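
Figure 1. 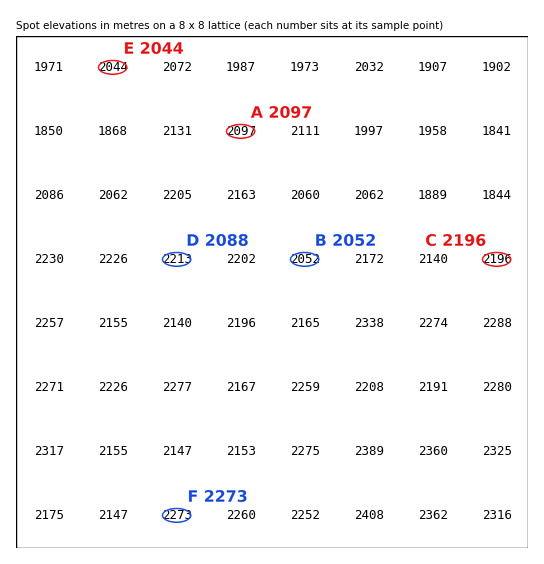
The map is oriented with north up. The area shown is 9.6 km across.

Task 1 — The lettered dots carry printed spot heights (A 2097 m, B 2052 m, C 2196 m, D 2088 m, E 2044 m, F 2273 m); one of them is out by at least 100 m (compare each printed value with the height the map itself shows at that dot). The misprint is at D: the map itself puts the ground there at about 2213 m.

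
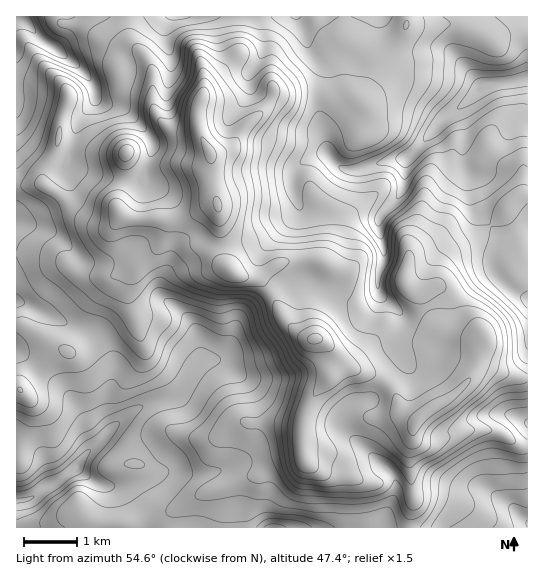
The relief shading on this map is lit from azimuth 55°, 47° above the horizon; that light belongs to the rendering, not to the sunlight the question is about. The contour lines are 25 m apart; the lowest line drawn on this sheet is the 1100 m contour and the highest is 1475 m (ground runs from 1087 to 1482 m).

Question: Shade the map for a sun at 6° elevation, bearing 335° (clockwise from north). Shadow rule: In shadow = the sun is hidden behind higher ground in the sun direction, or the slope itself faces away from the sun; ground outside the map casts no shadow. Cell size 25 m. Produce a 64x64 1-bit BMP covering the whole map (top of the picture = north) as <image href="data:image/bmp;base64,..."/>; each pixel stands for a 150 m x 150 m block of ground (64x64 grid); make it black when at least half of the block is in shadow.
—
<image width="64" height="64" href="data:image/bmp;base64,Qk0+AgAAAAAAAD4AAAAoAAAAQAAAAEAAAAABAAEAAAAAAAACAAATCwAAEwsAAAIAAAAAAAAA////AAAAAAAAAAAH//8//wAAAAP//3//AAAAAH//P//wAAAAP/8f//gAAAA//h///AAAAB/CP///AAAAHAA//3+AAAAAAH//D4AAAAACf/8HwAAAAAB//wPgAAAAAD/8EfAAAAAAP/gweAAAAAA//3A8AAADgB//8B4AAAfAD//AD4AAA+AD/wAH4AAD+AH/AAPwAAH4AP8AAfAAAPAAPAAA8AAAAAAQAAD4AAAAAAwAAHg8DgAADgAAPP4OAAAOAAA9/gAAAAQAAD/+AAAAAAAAB/4AAAAAAAAH/gAAAAAAAB/+AAAAAAAA//4AAAAAAAH//gAIAAAAAf/8ABgAAAAA4AAAGAAAAABgAAAcAAAAACAAAAgAAAAAAAAAAAAAAA4AAAAAAAAAD4AwAAAAAAAHgHgAAAAAAAAAPAAMAAAAAAAcAAwAAAAAAAwABgAAAAAAAAADAAAAAAAAAAAAAAABAABgAAAAAAcADOA9gAAABwAf8H/AAAADAB/4f8AAAAAAB/gf4AAAAAAH+AfwAAAAAAf4APgAAAAAA/gAfAABAAAB+AA+AAGAAID4AD8AAQAAAHAAP4AAAAAAAAAfgAAAAAAAAAH/AAAAAAAAAH8AAAAIAAAAfwAAAAgAAAA/AAAAAAAAAAAEAAAAAAAAAAwAAAAAAAAAAAAAAAAAAAAAAAAAAAAAAA=="/>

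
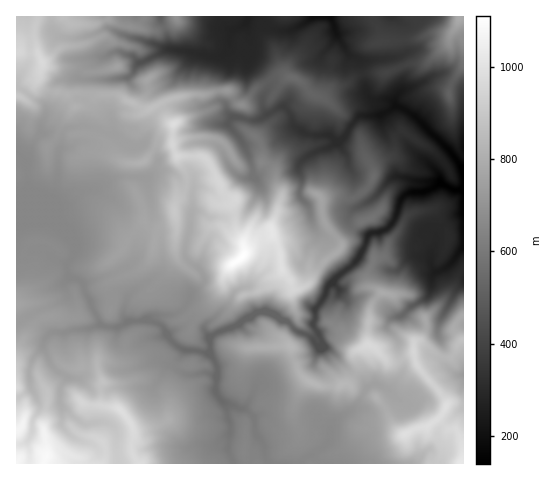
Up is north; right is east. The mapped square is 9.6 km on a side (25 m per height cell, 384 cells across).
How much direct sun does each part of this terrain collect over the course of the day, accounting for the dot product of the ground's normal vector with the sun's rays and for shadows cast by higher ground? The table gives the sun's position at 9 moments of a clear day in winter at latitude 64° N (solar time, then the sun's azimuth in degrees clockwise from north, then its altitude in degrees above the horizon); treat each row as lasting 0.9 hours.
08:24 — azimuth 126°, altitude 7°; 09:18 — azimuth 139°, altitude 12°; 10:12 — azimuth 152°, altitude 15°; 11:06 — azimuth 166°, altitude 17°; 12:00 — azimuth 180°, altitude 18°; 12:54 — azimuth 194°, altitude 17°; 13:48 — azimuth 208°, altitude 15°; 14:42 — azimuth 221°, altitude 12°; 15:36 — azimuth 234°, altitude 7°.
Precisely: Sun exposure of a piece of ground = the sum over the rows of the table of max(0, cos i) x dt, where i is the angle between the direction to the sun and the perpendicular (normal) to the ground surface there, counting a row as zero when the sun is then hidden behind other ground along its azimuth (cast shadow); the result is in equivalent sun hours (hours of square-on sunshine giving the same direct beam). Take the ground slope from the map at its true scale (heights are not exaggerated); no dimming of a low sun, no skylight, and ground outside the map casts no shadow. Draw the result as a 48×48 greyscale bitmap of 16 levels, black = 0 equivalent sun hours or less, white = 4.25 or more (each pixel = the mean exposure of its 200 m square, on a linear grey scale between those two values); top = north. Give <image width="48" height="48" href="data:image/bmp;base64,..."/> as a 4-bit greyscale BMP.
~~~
<image width="48" height="48" href="data:image/bmp;base64,Qk32BAAAAAAAAHYAAAAoAAAAMAAAADAAAAABAAQAAAAAAIAEAAATCwAAEwsAABAAAAAAAAAAAAAAABEREQAiIiIAMzMzAERERABVVVUAZmZmAHd3dwCIiIgAmZmZAKqqqgC7u7sAzMzMAN3d3QDu7u4A////AGZ3ZodFZ3NVVVVVV3ZomYZoiIiKzsZXVBNVUxFGZ2VFZmZlV2Zmd4h1aIiJvdt4ZpJFISV1Vnd4iZiHVWV3d3d3aJh4vLzIhpVkE0ESR3VYmYd3dmaHd3dnd4d3Q3uohEYjQSZmmkIkh3ZVR1ZmeHZ3dVZmEAFJMiQBIpu8xyIjNWZlQyl3d4d5p2V2IQAFpBIVRoUzESMzRFZCWaZ2Z5qrzKmkMyElV3E1VCARASM0NFZVqZdmZ77+3bYzVme2AVNTQQBHQ1ZjNEaVaHdnibtlZ2hYiJ2iE1RCJFRSESNENFRFZ4iImWADEnvNyMs0RWQjZVVmZmREVnh1aKu6qFEQF73tuqVFmjYUQ0REM0VmUgEXq9/+ymIAK+3HNoVVaSRURDIjNFREJIlnmGZ4l1EBY0hkI2hASjZzIiESM2djSqhBAAAkQQAFQSEAFSMQMzR5mXURMRM2uGipIAFiAEJHQjQwEAEwQnVoh4h7yXZpZnnI2BEQBaUSEURBAAJABZl0RFRniazcuGesnuc0rlEAADNEQQARAFVWZVWHaHiIh2ad6////8owAUJs2kAAAEVUNVeYeHZ4iIid+Djvuu9gA5lkIyAAADRWdUhmial4mctq79qbtyWjFTEAAAAAAlVVZ5madnmom6ap7/yWkxGcUBEAAAAAAmZmZ1VXmXeZqmqGSv2oZURO9gJUMQACEGZnd2VUaIeIqJqGImqYZ2NDzSI0UxIjYmd3ZmZmZoh4iGd1VkWJZ2Q0OIEBZTNUd2VVZ3d2Znd3eGaHcyRnVEM3MUEASFRVVmZmd3d2ZWdnl2dmMgIkREJVIX7TBoZVVnd3d3d2VVZXlmVndQEBhkJlMgKNEpqXVHd3d3dmVnZXZom6mTABQhJodiAGQQJGd3d3d3Zmd4VlRXdlZUABVil2hocBcQAAFHd4iHd2d2RVRHZ4UAABFBEBIgaASEIAJoeJeJmIdlZlVXiGIAABAAAAIROoJZunt2eJiZmavN2XnIqUIiEyIQABIVZJuoZrZXeIiImZhTWYvdtjNBExIhAAElY1mGaoOHiHdWZmVEJbsgADQxIhEiIAA0QiNXyTWJlViYd2Z4hnZiE1MTVDEREiITMhR5UUuZl3dmZneHiZlyAAAkI1MiVlcxIiNjFLupiYipiYirqYaZISIQAFhoiaqAARIhSIqr3ImbqYh4mkACWIZrtSN4m8uGRTAWmIqvyLmGeJmoIlVnh0h3aMhovKRFVnaaqZyVjbp3dnYgAAFGie+AZ2yZhVVmarlWmqiYvIEAAAAAMwAAAAAQFmraQRR5idyoRUW4abt0VVMQFCAAAAAAAFVSEAEVma7M6ETaaJh2UjdwAAAAAAAAABERACQzMROZv/ybljiIdSABEAAAAAAAASATVDVGh2QiOf/FVCWs7bupQAAAABESIyEDVzJYq7uoaK3EVERENqUSaZeWMiIjMxESVUJUNFZnlmqkV2is21i9uH39hDMyRFZRJWaGZURDIzbVV4l1Q3gyRyqodlVlRXmoEBZ3hjNmQiWQ=="/>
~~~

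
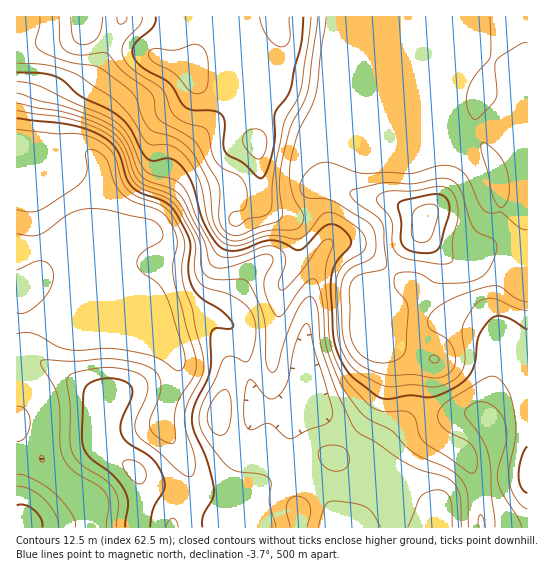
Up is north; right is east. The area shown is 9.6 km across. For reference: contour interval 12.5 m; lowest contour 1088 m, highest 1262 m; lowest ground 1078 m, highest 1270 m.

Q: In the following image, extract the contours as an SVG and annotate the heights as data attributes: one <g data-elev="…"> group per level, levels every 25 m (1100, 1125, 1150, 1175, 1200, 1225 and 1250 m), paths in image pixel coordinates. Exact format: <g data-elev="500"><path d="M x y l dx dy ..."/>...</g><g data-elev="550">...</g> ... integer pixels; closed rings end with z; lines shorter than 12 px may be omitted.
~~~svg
<g data-elev="1100"><path d="M75 527l0-6-3-7-18-21-23-15-8-3-6-1"/><path d="M17 441l5-1 4-4 3-7 1-7-1-7-3-5-4-3-5-1"/><path d="M17 210l13 2 9-2 38-24 7-7 3-6-1-21 3-2 4 0 7 3 6 6 9 24 7 11 11 7 22 8 7 4 8 9 7 15 0 9-4 19 0 12 22 77 1 11-3 12-12 18-5 11-2 13 1 19-1 5-5 0-8-4-8-6-3-6 0-8 9-21 2-11-2-10-8-9-14-5-26-4-37 2-29-1-5 2 2 5 12 19 4 12 2 15 0 32 3 12 10 13 25 16 8 8 3 11-2 22"/></g><g data-elev="1125"><path d="M42 527l-1-9-7-8-9-5-8 0"/><path d="M150 527l3-18 11-20 0-11-5-11-6-8-24-16-8-9-1-7 1-6 11-26 0-5-1-4-5-4-7-3-17 0-13 4-5 7-2 52 3 8 4 6 24 19 12 16 3 12-3 24"/><path d="M17 118l44 5 17 4 20 7 13 9 8 11 7 23 5 9 10 7 24 9 10 10 15 29 0 8-2 22 5 17 8 10 21 13 11 12 0 3-2 2-14 0-3 1-3 3-1 39-3 10-11 21-4 12 1 15 14 30 7 30-1 9-10 19-1 10"/></g><g data-elev="1150"><path d="M307 527l3-13 0-8-5-7-8-3-7 3-3 6 0 8 3 14"/><path d="M330 470l9 1 9-5 1-5 0-6-6-8-6-2-8 0-7 2-3 3-1 5 3 7 4 5z"/><path d="M220 435l3 0 4-4 4-13-1-21-2-6-3-2-6 3-5 6-5 9-2 8 1 7 2 6 4 5z"/><path d="M17 103l44 8 18 6 24 9 15 11 8 12 8 24 4 7 8 6 24 8 11 11 18 36 2 8 0 17 4 8 4 3 6 2 28 0 7 6 9 19 5 13 2 13 0 32 2 7 3 3 4-1 2-4 8-28 13-30 8-11 4-1 3 1 5 12 2 29 3 16 14 37 17 36 5 5 16 9 32 22 15 7 21 5 10 6 5 7 2 8 1 30"/></g><g data-elev="1175"><path d="M484 527l0-8-3-5-3 5 0 8"/><path d="M17 81l14 2 11 4 30 15 33 13 14 10 10 12 12 27 5 7 8 4 20 5 9 7 6 9 10 27 15 27 5 6 7 1 11-1 30-10 7 0 7 3 3 5 2 7-8 22 1 4 2 3 5-2 11-11 25-35 5-3 4 1 2 6-6 16-2 12 4 60 4 19 10 23 8 11 23 21 11 4 20-1 6 3 4 5 4 16 5 7 47 31 4-2 2-6 0-8-3-8-7-8-17-8-7-5-5-7 0-8 4-7 6-5 35-22 10-3 6 3 6 7 5 9 5 27 0 17-6 31 1 15 7 15 5 6 5 3"/></g><g data-elev="1200"><path d="M17 63l33 3 28 9 32 21 11 9 10 13 16 25 6 2 16 0 12 7 9 10 9 17 4 12 3 24 4 11 8 12 8 6 7 2 8-1 20-8 9-2 29 4 9-6 13-17 6-4 11 3 21 14 6 9 1 5-1 6-4 5-18 11-4 6-3 8-1 14 3 41 4 16 8 15 9 8 19 10 12 4 23-2 20 2 16-4 9-7 6-9 1-10-3-30 4-9 11-15 6-4 10-1 24 10 10 3"/></g><g data-elev="1225"><path d="M375 362l10 1 10-2 7-5 4-6 2-43-2-6-11-14-1-8 2-5 9-2 11 1 22 10 27 0 10-3 8-5 5-5 5-9 4-12-1-7-5-4-13-5-4-4-4-9-10-30-4-7-6-4-11-1-28 6-28-1-28 6-5 4 1 4 5 5 23 17 5 10 2 38-4 3-25 6-6 6-2 8 1 39 2 12 3 7 6 7z"/><path d="M431 362l4 1 3-1 1-3-1-2-4-2-4 2-1 2z"/><path d="M59 17l1 24 1 5 4 4 5 3 8 2 24-3 5 2 16 17 28 22 3 6 2 15 3 5 28 17 10 7 22 42 1 9-1 21 2 10 6 8 8 3 7-2 16-7 18-5 6-5-3-32 3-23 8-35 14-25 4-12 10-73"/><path d="M127 17l-2 5-4 2-3-2-1-5"/></g><g data-elev="1250"><path d="M418 253l15-1 4-2 3-4 10-36-2-9-6-6-9-1-25 5-7 3-3 3 3 17 1 21 5 6z"/><path d="M156 17l-1 5-2 5-15 13-4 6-2 7 3 6 9 10 26 14 11 19 5 6 8 2 20 1 7 3 4 8-2 21 2 8 4 4 14 8 14 13 4 2 2-1 4-6 6-21 2-13 0-24 12-17 4-10 3-17 7-26 2-26"/></g>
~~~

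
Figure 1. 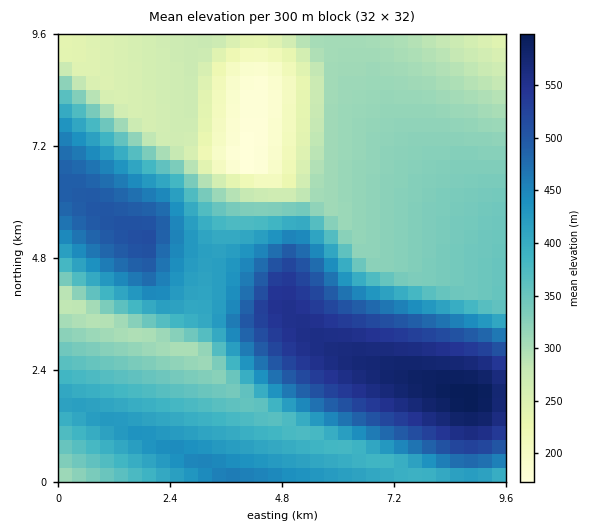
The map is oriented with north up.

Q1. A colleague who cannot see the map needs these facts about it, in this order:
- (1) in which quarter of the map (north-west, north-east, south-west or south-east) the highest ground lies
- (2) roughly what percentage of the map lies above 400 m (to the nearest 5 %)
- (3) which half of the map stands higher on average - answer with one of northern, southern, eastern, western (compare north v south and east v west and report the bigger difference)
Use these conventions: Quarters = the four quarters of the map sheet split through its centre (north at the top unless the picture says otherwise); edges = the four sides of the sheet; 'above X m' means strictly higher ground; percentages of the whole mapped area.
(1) Look to the south-east quarter for the highest ground.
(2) About 40 % of the map lies above 400 m.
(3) On average the southern half of the map is the higher ground.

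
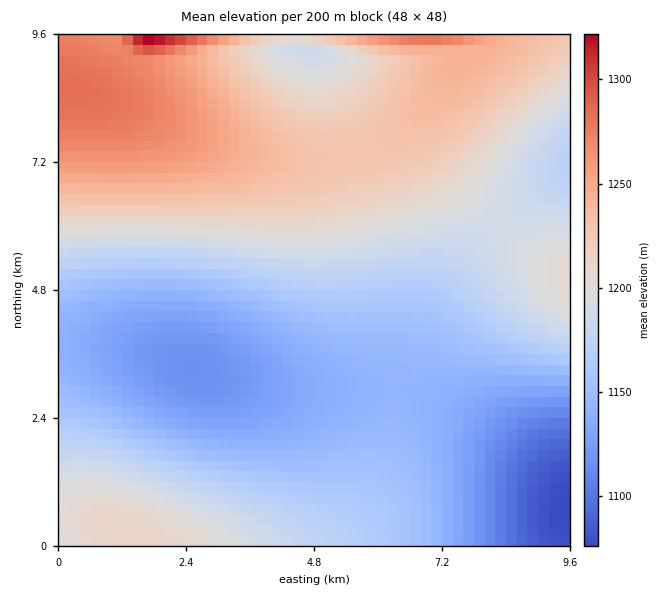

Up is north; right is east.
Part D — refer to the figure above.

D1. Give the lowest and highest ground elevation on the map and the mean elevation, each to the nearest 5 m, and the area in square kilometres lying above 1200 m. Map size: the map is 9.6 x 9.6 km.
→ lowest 1075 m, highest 1330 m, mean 1185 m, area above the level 33.7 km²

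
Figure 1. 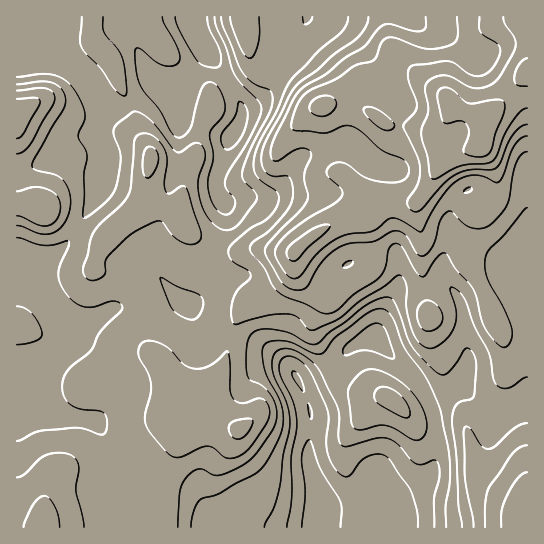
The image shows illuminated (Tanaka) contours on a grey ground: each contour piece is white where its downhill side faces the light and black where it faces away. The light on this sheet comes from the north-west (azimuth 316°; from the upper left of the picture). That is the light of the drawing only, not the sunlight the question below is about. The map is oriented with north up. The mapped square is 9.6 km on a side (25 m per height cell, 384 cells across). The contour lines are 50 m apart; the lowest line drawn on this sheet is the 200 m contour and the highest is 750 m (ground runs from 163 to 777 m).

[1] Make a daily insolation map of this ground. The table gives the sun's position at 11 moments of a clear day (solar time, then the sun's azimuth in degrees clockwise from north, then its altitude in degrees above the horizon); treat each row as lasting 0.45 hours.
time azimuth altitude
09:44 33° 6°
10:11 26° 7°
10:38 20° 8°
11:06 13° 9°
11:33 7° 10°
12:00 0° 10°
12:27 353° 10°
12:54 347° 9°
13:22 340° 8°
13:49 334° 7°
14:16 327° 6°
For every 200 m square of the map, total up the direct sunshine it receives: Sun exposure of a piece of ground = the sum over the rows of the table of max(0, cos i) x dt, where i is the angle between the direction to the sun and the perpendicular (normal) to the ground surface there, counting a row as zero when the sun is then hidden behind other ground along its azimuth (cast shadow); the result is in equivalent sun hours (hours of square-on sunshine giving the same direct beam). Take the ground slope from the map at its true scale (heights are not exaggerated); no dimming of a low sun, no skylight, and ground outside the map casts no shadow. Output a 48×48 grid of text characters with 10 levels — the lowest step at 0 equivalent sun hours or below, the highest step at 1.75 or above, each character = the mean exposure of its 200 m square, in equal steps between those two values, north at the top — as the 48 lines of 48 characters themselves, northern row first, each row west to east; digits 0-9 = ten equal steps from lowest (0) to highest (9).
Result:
443334443333455443323443333444444566543333443333
433333444322367652112443234556667789875444321123
333333456642246763111232334567888767998775311134
333322224652113565321123345678998644688986433466
455542112453100246531123456788886543467887656776
999975322344310136631013468999754433357998888753
999996432246543346741001479999655443235789998631
997556543236754446642001589986556654322456788631
531124554345765455432124786433334666543333566421
321112345556765553011358973100001355565422343210
211122344567886653102589841000000123345323332100
111223443346998886434788510001111001223334443100
002334443335777886557875300134542100112344321110
013444334444334642367642102566764311123320000111
356654334443223531356420003544566654333100000121
788765434443224543343100013222245776653000000122
788764444554335554421110133333345566652000000233
456543346775334556533443555566665433331000001122
012222468852124456766666788888654320000000111112
000002577410023346888778999974211100001101111112
000003553100112224688889998520000000012212210122
000024531011222223455567774100000000011113321223
210134432233322223332111221000000110000012332233
334344444455432222222100000100013321111101243334
344333222345433222223332100123343100112210144433
443322111123443332335542000134420000234431135433
544332111122344333445432000023200000355652235543
554433223444444444443211000000000000246653235554
444444444555555444442000000000000000122332223454
334444444455666544443000000000000000110011111344
333444444444556555443200000000000011100011111133
333334444444445555543220000000013321000112221122
333444455433334566643332000001235653100122233222
333444554333334566543455100002446776310122333222
334444432233344565544578610002455678631123332222
444333222233445555445789851001244446863234432223
444333223344444443457886663111233222564236643334
444443333344443333357752344333332100244336654445
444444444333333332334411233344420000023334555556
455666544332222221121100122344200000002223455667
567776544332211110110001122233100000001223456667
667776544333221100100001233222110001111233466666
666544334444332111100012334321122111111333455556
665433344444443211000122334311122222213443345566
555444455555544321001222233321123333333443234555
554444444444444322123322233322234444333443234544
444444444444444332233222223333344444333333234444
444444444433343333333333333333444444333333333334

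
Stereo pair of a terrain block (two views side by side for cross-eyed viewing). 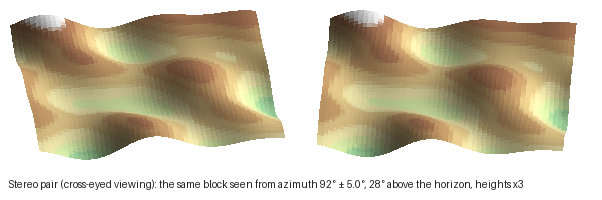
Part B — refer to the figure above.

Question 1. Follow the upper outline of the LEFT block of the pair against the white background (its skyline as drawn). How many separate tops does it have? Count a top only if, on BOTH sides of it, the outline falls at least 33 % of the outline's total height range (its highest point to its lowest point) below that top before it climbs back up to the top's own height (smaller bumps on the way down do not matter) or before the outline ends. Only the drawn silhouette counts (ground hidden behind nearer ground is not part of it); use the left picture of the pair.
0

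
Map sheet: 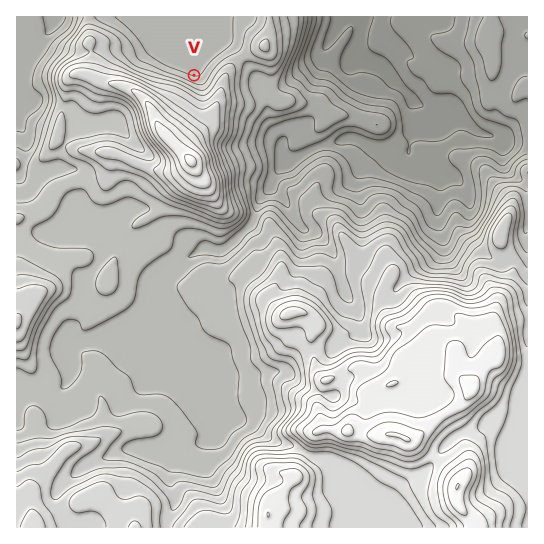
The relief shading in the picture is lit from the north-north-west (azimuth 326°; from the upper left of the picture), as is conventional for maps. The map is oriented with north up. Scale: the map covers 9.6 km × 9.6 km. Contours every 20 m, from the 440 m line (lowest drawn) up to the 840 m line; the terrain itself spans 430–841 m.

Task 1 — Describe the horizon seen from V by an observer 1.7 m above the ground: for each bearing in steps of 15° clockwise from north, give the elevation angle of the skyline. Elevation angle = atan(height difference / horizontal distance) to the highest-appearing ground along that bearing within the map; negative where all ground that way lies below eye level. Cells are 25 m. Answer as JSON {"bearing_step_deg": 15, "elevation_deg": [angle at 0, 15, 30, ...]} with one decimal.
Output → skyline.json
{"bearing_step_deg": 15, "elevation_deg": [-0.9, -0.8, -0.4, 0.7, 2.1, 4.3, 6.5, 7.9, 8.6, 9.0, 8.8, 9.1, 10.9, 12.4, 12.9, 12.4, 10.8, 8.5, 4.9, 2.3, 0.7, -0.4, -0.6, -0.8]}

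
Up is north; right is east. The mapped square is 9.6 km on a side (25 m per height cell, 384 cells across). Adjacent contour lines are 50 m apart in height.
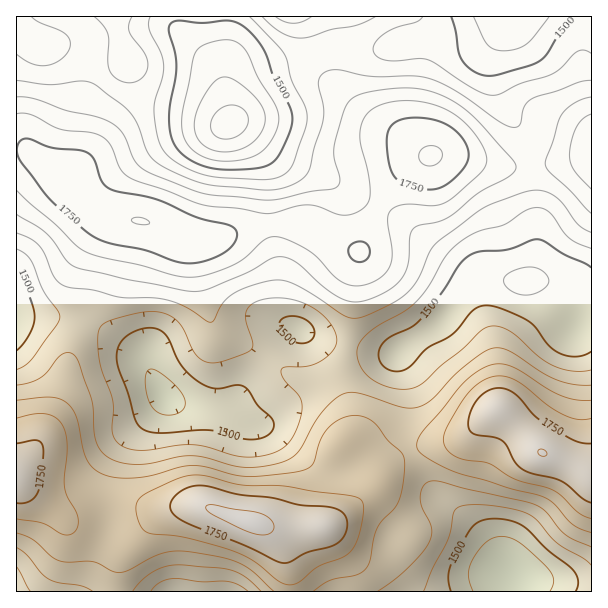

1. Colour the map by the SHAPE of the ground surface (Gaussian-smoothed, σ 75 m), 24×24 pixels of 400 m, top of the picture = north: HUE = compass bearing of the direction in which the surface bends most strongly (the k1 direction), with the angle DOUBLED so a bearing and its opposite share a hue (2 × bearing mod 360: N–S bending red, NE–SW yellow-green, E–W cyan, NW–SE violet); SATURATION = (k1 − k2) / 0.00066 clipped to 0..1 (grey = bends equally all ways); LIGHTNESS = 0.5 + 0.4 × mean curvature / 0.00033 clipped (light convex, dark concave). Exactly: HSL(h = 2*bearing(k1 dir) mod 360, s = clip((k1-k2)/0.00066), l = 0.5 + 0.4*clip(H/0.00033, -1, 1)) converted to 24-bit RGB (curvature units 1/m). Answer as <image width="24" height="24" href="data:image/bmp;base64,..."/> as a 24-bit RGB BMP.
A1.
<image width="24" height="24" href="data:image/bmp;base64,Qk32BgAAAAAAADYAAAAoAAAAGAAAABgAAAABABgAAAAAAMAGAAATCwAAEwsAAAAAAAAAAAAAuzY0xZ19VI9xZaNe7btsfzEjLiE5m5JUaDFPIxxEn+KU4/TXUFWMS39pkr+rgHq+W71kU8IoS2A8VE5GSTtBOisgU0wQZ0oVP5A+y8KOfbuhQKPI3J7G6GrOZjmkjE5tiTh9OMLEkPyr0LuHv0CIV9JrH92cbEKv04yUubJyQWlbPElOQiQ+YSNCo2g1V4gwMcB0fdmirc/FNWGcmU2a32avyz7dlGfLl7rwzfD+xOz1aGDo39P43N3vNUioKUdVmcmY2rTYtDTBWSZROCQ6OURvvISgw6iJlOi3N+m2e4unXzueQmTAj4jhuaH70N37zOz/wtf/v7LrYXrfkbPY8p/X/y3WWbq4L8BQfCQ2kgArfRw+ZkU7H1MrN4A83tuuz+TSTpaNRZOLTJ/aW7LyWYznkavl2fLvk8HcRDjFz2vHzkGGeEIdXzcUzElo3ru+kTF2PAklnTxAcFfCuXXcfY3GFv3kwvXh14aiuYR8K9KIHqh9MXJhP21jTLBNvthSeFgsMCobVDQnuglR/yZTubFPObRKu39o0gHery7vvMLUPYjIUmXe2eDyx/D/c7/myoa56NfXsrB8NU4xHU4gH3lEUYM9qV0VeDAOTD8ZGyMQI0Ei05ug7t3kipC9WnWhJxzShWXw8r3kvWSqFt2OjvWyhK7EVjaci5u03Z6c21aHomWqU7aeJVtQIhQRiEgOpYc5hllqbEdYHmo5HLsdzNF5yaPIcXvOJDK4LC2f4YXk9Nfx1vXyWebDTFqdO0GnkUFd300a05dXh6+GlGGcTxNNPhUvw74ud7MxP1ZImGiXccK5O72McdU/UtRAQUV+ayx2O1hxTbqt6O7d7ejedn/BOjmyWEKhkC5n1pB+4dWipJpRUSs9TRZfejir0bagsbmANaKrYurRccXje0rL3rpykLUaFh8UM08vTp1+QJFlsuc48fFOg3FHPjRHUCpPXmJEz8pz5KF51B00WisxICoxO1liy9CUvt7AaszaPMZ9OjQcKAsL/5YN4ZAIHCsWCXcbHX1CS2hawdtq2NVqkTszQDInGyUmV0Qu0M0JqogWuh8nvDlQQjpVJ2I5cPMwnOBAaVwsTSURKQoKLiUV9fAk37VRbYtWGa4mCEAjHHFJleF1sYlvyy2Zsk+LKypXfDp83Kp0po9JdWBPsGFpo06jWZdYjeEonZ0fXFItRDx8Vy6wXWG8x9CszcSmnLiuh72oIo6KC31Ub7gbV00dXjkps0k3VSVbMWdcx5p80GZvimZihYdng1+Wp5q1usipm4+5cLO7LWOZNjN1YqStuc7N5uTiudTbn4vIiVKeKEpBY1Qnc2QlMUwofkwrUz8uM2pdbYQ/wZR3spm/jJO/bqvVtOLv0tr218n1vp3lVhPDP0e8cPDNe97o49nWwZCanCd6ziQzQU1lRmh7jK+UMEqemzaxsG59hVasY7Kjid+3lcrnwszzyOD4qOPzcpblrZHp07b5mIT/zM//1eb2L0K+11ZN4Q8KYRYx1Y9RXqh3NYCIg6ddKCdMRTNpw4WPd4uvotfLjuCrK92dVt69m9DVlK/HSXLLZ3nLmovGQi+8yEiN7xsXVhgypC4r9SFMtkuKzdOeoKh6QV15mohdPzB4MFh3fKRwgc/CmdrRx8qyZrpjGKYpKpUfS6o5N5GJQEKBoy1XXRIqYR4SzTYNiUJHeF51vXym0LjX4tnftavTXZjva4r4Wz7/XkTvmJvBt+POX8zXrpvH2brJrX50V48zQ44PEikKFiATQBYfmiFepVaOuomgwYSzcm+ggbKor83J1tfh3eTubpnsNhy5VyWHZj6ry7fNyt3BVnmQZIVXwJBt0k9rxXJPnIg6MykZFiATGCIRRD0Wh4Umips9ra10manFpdDXntPNudjJvNHGhiWobwtqdUZ/OaCup9e5wLOLqkKVmWlMiF0toz0U57ArooxWbzWPSCN4IB1IQW06br9ESNNcTuGQbd3GnMXPpsLDpcSXrGVwbAyDfCbcqLXeWpLQesiIbYhCfj1qw01psDJxxHRx3enJc4m6SSqKSiWSMh6waou+lte0iteuWtBtJKU2RX03r5EzwJ4aaEkmMCdLR52VnF1xljxHq9E3aFAtMzEcgmoznVRTteCry+TGxyHBdhtdOTZNKSZBkIQskOYAUKUYn6QkZHYTGygLdW0T1rwYbX8/M19TN19BVjZCqWtY2s11vxI8e2s2QnQzgKI+vf8qd3MOLAcTnCgnZkReJhQxy5M4wvxwJ6JAgoNEt5JENmU7LqI3hdJ1cJejSFiDQldtPlVufZ1m11VL"/>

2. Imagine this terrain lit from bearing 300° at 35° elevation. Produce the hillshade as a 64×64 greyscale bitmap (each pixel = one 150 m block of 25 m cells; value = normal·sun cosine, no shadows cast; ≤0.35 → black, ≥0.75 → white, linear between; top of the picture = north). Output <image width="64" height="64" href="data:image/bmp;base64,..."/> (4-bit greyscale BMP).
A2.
<image width="64" height="64" href="data:image/bmp;base64,Qk12CAAAAAAAAHYAAAAoAAAAQAAAAEAAAAABAAQAAAAAAAAIAAATCwAAEwsAABAAAAAAAAAAAAAAABEREQAiIiIAMzMzAERERABVVVUAZmZmAHd3dwCIiIgAmZmZAKqqqgC7u7sAzMzMAN3d3QDu7u4A////AKqYd3iIhkISNWZlVXiamGQzRWZlRFVVVVVmd4mrvMy7uqh3d4iGQiI0VlVVeJqXVDNFZmVVVURERVZ3iaq7u7u6qXZniIdTIjRVVVVomZdkM0RVZmZVQzM0VmeImqqqqqqph2Z4iGUzNFVVVWeIh2VENERVZmZDIiNFZniZmZiJmamHZniZhlREVVVVZ3d3ZVRDM0Vnd1QhIjRWeJmZiHiImYdmeJmYdlVWZmZnd3ZmZkMiJGeHZTIiNFZ4mqmYd3eJiHZnmqmHZmZmd3d3d3iHZCEjV4h2QzM0Vniaqph3ZniIdmeaqpiId3eIiIh3iZmGQiNGd3ZURERVZ4mrqYdWZ4h3d4qqqpmZiImZmIiaqphkREVmZmZVRFVWeKqqiFVWd3d4mqu7u7qpmaqqmZqrqYdlVVVWZmZVVVVniaqYVVVneIiau8zMzLqaq7uqqqqqqYdlREVndmVVVVV4mplVRVZ4iZq7zd3cuqqrzLuqqqqqqXVERWd2ZmZlVVeJmWVEVneJmrzN3t26qrzMzLqqmqqphlRFZ3Zmd3dlVnmZdlRFZ3iau83e3LqavM3dzLqZmaqXZVZ3dmZ4mYdmeJmHZURVZ4mrzd3cupqrzd3dy5iImZh3eIiHZ4mqmHd4mZh2RERWeau83cu6mavM3u7cqYeIiIiZqph3eau6h3iZqYdUM0VnmrvMy6qZmqvN7+3Kh3eIiau7qXd4qrqYiJm6mGQzNFZ4mrzLqpmZmr3v/tuYd4iZvMzKl3eJqZiImruodUM0RWeJq7u6mZmZq97+7LmIiJq83ty5h3iIiImqu7mGVEREVniru7qZmImavd7tupiImrzu7tuYd3eIiarLupdlVERFZ5q7qpmZmZmrzdzLqZmavO//7bl2Z3iJq8y6mHZVVERXiqqpiImZmZq7zLqpmaq87//+yodmeJmrzLupdmVURWeJqZh3iZmZmaq7qZmZq8ze///bl3d4mqvMy6l2VVVVZ4mZh2Z4mZmZmqqYiIm7zN7//+yod3iau9zMqXZURVZ4mqmHZmeJmZmqqpd3eazM3e7+3Kh3eJq73dy5dlRFVomqqodlZ4mZmqu6h2Voq8zN3u7bqHd4mrzd3bqGVERWiau6l2VmeImavMuXVFeavMzd7cuYd3iavN7typdURFZ5q7uodmZ3iJq8y5dERXmqvN3dypd2Z4m73d3LmGVERWibu6h2Zmd3ibzLlkM0V4mrzd26l3dneKvN3LqYdlREV4qqqHZmZmd4q7qGQzNFZ4q93LqYd3d4mszLupiHZURWeJmYZlVmZmeJqYZDIjNFaKzMupiIh3eJu7upiId2VEVniHZVVVVmZ4iYdkMiIiNHm7upmZmYiIm7uph3d3ZlVWZ2ZUREVVZneIh2QyIhEjV5qpmZqqmImcy6mHZ3d2ZVZmVUMzNFVneImHZDMiERI2eZmImaqZiZzMuodmd3ZmZmVUMyIzRWeJmZhlQyIhETRniHeImZmJm8zKl3ZmZmZmZUQyIiNFeJmqmHZDMiIRI1Z3ZmeJmIiavMuod2ZmZ3d2VDMyI0Vomaqph1QzMyIjRWZmVniIiImru6mHZmZnd3dlVEMzRWeJmaqYZEMzMiI0ZmVVaIiHeJq7qYh3Zmd4h3dmVDNFZ4iJmqh1RERDIjRWZVVomYd3iaqpmId3d4iIiId2VVZ4iIiaqXZEVVQyI1ZmVWiamHiImamZmYiIiIiJmYh3eJmYiJqqhlVWVDIjRWZVeKqpiIiZmZmZmZiIiJmqqZmau6mImrqXZVZlMiJFVVVoq7qZmZmZmZqqqZiImqu6qrzMypmau6hmZmUyEjRVRWeaqqmZmZiImqqqmYiaq7u7vN3bqaq7qXZmZTISNEREV4mqqaqpmHeJmqqZmZq7u7vM3ty6q7u6h3ZlMhEjRERWiaqpqqmYd3eJmZmZmrvMu8ze7cuqu7qZh2VCIiNFVWeJmqmaqph2ZneIiIiZq8zMzd7dy6q7u6qYdkMiNFVneJqqqZmqmYZlVmd3d4mrzd3d3t3Lqqu7u6mHZDM0Vniaq7upmZqph2VVVWZmeJvN7u7u7dy7q7u7uph1REVniavMy7mZmqqYdlRERERWis3u7u7u3cu7u7u6qYZURWeJq83cypiZqqmHZURDM0V5vO7//u7t3Lu7u7qph2VVaJqrzd3KmImqqph2VDMiI1eb3u/u7u3dzMu7uqmHZVZ4mqvN3dqYiZqqmHdlMiIjRXm83u7d3d3MzLu6qZdmZ4mqq7zd2qmJmZmYh2VCIiI1aKvN3MzMzMzMy7qph3Z4mrurvN3aqZmZmYiHZTIiI0VnmrzMu7vMzMzMuqmId4mry7u8zMqqqqmYiIdlMiI0RWeau7u7u7u8zMy7qYh4mrzMy7zMyqqrqpmIh2QyIjRWeJq7u7uqqqu8zLupiHiavNzMzMy5qru7qZmYZDIiNWeJq8zLu6qpmqu7u6mHeJq8zMzMy7mau7uqqph1MiNFZ4mrzLu6qpmImqu6mHd3irvMzdzKqImru7uqqXVDM0Vniau7uqmZmIeImqqYdmeJq7zN3LqYiJqru6qodkRFVWZ4q7qpiIiHdmeJmZdmZniau83dypiIiZqqqphlVVZmVmiaqodmZ3dlVWeIh2VWZ4mrzd3LqYiIiZqphlRFZmZVZ5qpdlRWZmVEVnh3ZVZniavN3cuqmIeImZh2REVndlVnmql1Q0VmZURFZ3ZlVmeJq8zdzL"/>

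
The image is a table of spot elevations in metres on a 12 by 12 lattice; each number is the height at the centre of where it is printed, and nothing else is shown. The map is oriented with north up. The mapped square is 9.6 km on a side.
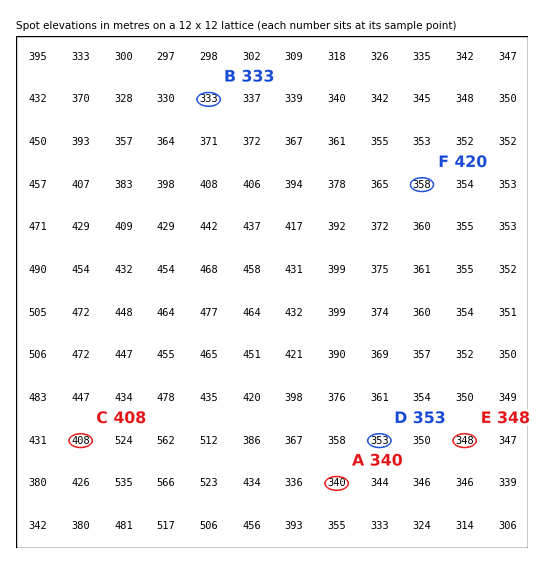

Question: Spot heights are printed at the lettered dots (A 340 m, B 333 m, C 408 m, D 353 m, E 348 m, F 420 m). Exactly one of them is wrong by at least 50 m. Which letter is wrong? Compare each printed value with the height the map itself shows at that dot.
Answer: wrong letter F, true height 358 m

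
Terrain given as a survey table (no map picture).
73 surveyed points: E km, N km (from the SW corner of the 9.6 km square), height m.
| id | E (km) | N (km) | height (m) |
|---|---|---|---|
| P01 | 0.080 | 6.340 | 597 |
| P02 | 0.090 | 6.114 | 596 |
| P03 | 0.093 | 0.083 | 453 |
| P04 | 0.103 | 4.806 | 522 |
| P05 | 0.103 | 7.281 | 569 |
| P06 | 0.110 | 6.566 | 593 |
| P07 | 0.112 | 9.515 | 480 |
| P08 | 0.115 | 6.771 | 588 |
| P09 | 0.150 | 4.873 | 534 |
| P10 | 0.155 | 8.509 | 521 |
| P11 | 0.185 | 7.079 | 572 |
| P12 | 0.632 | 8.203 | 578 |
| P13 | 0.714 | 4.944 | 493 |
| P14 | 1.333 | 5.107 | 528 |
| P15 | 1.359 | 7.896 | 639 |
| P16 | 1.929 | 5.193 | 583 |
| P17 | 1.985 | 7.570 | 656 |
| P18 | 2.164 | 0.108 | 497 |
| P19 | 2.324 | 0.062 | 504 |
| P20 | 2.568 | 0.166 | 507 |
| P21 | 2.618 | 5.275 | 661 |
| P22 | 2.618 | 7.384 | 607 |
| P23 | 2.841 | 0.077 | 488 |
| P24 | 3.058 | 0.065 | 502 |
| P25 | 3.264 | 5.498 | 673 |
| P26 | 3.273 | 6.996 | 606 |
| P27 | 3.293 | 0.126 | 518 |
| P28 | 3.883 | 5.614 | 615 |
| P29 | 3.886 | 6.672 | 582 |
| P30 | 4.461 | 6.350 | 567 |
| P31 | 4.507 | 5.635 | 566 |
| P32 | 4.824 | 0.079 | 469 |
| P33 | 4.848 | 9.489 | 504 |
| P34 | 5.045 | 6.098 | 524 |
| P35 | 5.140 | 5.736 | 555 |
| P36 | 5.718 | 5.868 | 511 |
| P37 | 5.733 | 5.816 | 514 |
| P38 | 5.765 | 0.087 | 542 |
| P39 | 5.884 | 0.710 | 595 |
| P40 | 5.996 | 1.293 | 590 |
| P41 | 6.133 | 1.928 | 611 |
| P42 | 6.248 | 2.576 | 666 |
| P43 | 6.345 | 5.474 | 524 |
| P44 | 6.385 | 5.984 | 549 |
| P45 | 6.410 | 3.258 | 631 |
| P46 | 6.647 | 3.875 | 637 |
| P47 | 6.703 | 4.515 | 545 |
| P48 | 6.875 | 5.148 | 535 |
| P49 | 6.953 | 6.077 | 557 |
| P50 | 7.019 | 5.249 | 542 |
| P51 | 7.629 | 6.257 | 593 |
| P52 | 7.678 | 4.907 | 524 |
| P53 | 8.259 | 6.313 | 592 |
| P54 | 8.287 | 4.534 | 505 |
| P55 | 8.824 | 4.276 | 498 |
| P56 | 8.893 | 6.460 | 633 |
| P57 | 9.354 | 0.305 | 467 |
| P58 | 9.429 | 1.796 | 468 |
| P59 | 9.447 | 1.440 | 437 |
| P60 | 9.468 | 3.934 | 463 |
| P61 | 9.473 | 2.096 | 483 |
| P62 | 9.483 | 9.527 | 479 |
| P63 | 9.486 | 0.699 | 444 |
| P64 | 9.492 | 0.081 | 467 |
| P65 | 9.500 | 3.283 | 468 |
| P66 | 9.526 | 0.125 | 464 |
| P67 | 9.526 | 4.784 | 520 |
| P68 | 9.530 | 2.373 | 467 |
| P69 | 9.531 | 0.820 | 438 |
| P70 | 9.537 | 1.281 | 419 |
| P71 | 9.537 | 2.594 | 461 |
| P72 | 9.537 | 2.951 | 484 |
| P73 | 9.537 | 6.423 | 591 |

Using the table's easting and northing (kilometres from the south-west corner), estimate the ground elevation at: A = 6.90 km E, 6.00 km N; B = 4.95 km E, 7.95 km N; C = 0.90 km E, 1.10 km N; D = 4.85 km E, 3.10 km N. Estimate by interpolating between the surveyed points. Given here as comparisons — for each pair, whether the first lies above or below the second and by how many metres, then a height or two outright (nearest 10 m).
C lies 250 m below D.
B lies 170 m below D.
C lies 130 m below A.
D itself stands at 680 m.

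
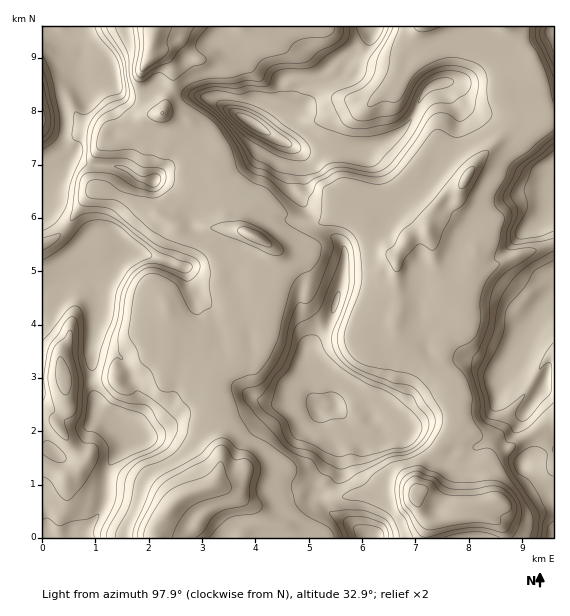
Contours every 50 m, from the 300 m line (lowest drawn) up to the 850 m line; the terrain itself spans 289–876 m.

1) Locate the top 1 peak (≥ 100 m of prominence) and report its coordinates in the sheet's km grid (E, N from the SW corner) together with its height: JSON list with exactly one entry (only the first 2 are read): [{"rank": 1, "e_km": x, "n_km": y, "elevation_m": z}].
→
[{"rank": 1, "e_km": 3.96, "n_km": 7.76, "elevation_m": 876}]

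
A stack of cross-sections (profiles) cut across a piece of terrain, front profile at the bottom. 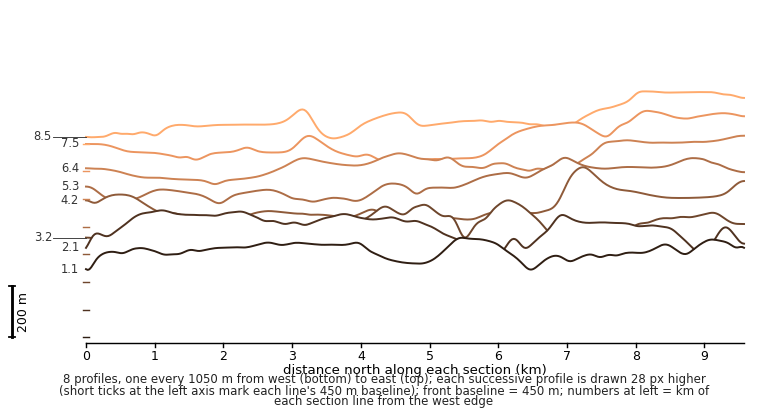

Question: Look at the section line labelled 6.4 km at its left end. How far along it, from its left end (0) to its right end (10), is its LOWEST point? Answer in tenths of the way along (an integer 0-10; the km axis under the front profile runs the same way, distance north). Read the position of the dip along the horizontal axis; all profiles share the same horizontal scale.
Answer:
2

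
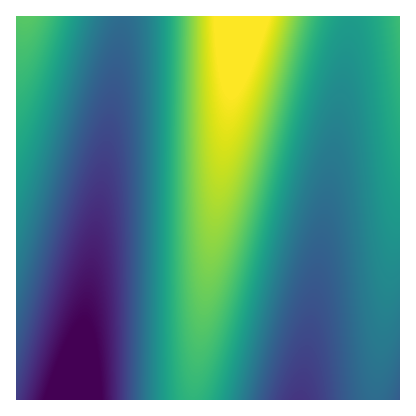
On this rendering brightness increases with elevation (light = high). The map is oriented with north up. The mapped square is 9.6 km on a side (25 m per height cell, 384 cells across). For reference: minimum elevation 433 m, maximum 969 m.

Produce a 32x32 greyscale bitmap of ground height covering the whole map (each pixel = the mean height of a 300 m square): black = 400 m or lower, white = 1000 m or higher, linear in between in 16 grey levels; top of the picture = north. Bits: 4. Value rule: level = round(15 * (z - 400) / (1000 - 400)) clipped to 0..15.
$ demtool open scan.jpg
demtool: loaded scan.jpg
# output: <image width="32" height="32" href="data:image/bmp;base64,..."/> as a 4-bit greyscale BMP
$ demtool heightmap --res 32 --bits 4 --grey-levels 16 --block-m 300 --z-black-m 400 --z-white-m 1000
<image width="32" height="32" href="data:image/bmp;base64,Qk12AgAAAAAAAHYAAAAoAAAAIAAAACAAAAABAAQAAAAAAAACAAATCwAAEwsAABAAAAAAAAAAAAAAABEREQAiIiIAMzMzAERERABVVVUAZmZmAHd3dwCIiIgAmZmZAKqqqgC7u7sAzMzMAN3d3QDu7u4A////AEMhERI1Z4mZmHZURERVZmZDIREiNWeJmZh2VUREVWZmQyIRIjVniaqZh2VERFVmZkMyESI1Z4mqmYdlRERVZmZUMiIiNWeJqqmHZVREVWZmVDIiIjVniaqpiHZVRVVmdlQzIiM1Z4mqqph2VVVWZ3dVQyIjNWeJqqqYdlVVVmd3ZUMyIzVniauqmHZlVVZnd2VDMiNFZ4qruqmHZVVWZ3dlRDMzRWeKq7qph2VVVmd3ZlQzM0Vniqu7qYdmVVZnd3ZUMzNFZ4q7u6mHdlVmZ3h2VEMzRWeKu7u6mHZmZnd4dmVDM0VnirvLuph2ZmZ3iHdlRDNFZ4q7zLqYd2Zmd4iHZUQ0RWeKu8y7qYdmZneIh2VUREVnirzMy6mHZmZ3iId2VERFZ4q8zMuph3Zmd4iIdlRERWeKvMzLqYd2Z3iIiHZVREVnirzMzLqYd3d4iJh3ZURFZ4q8zcy6mHd3eImYh2VUVWeKvN3cuph3d3iJmYdlVVVnirzd3MuZh3d4iZmHZlVVZ4q83d3LqYd3eImZiHZVVWeKvN3dy6mId3iJmZh2ZVVnirzd3cupiHeImamYdmVVZ4q83e3cupiIiJmqmIdmVmeKvN7t3LqYiIiZqpmHZmZnirze7ty6mIiImaqph2ZmZ4q83u7cupmIiJmqqYd2ZmeKvN7u7cupiIiZ"/>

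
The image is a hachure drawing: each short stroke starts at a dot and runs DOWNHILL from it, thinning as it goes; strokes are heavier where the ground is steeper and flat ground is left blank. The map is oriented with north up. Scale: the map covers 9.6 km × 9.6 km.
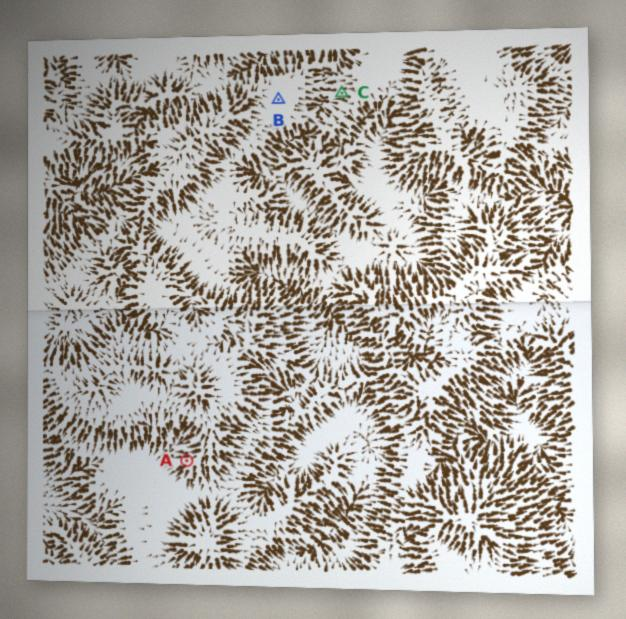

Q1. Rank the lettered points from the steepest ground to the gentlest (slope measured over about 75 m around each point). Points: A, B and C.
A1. A C B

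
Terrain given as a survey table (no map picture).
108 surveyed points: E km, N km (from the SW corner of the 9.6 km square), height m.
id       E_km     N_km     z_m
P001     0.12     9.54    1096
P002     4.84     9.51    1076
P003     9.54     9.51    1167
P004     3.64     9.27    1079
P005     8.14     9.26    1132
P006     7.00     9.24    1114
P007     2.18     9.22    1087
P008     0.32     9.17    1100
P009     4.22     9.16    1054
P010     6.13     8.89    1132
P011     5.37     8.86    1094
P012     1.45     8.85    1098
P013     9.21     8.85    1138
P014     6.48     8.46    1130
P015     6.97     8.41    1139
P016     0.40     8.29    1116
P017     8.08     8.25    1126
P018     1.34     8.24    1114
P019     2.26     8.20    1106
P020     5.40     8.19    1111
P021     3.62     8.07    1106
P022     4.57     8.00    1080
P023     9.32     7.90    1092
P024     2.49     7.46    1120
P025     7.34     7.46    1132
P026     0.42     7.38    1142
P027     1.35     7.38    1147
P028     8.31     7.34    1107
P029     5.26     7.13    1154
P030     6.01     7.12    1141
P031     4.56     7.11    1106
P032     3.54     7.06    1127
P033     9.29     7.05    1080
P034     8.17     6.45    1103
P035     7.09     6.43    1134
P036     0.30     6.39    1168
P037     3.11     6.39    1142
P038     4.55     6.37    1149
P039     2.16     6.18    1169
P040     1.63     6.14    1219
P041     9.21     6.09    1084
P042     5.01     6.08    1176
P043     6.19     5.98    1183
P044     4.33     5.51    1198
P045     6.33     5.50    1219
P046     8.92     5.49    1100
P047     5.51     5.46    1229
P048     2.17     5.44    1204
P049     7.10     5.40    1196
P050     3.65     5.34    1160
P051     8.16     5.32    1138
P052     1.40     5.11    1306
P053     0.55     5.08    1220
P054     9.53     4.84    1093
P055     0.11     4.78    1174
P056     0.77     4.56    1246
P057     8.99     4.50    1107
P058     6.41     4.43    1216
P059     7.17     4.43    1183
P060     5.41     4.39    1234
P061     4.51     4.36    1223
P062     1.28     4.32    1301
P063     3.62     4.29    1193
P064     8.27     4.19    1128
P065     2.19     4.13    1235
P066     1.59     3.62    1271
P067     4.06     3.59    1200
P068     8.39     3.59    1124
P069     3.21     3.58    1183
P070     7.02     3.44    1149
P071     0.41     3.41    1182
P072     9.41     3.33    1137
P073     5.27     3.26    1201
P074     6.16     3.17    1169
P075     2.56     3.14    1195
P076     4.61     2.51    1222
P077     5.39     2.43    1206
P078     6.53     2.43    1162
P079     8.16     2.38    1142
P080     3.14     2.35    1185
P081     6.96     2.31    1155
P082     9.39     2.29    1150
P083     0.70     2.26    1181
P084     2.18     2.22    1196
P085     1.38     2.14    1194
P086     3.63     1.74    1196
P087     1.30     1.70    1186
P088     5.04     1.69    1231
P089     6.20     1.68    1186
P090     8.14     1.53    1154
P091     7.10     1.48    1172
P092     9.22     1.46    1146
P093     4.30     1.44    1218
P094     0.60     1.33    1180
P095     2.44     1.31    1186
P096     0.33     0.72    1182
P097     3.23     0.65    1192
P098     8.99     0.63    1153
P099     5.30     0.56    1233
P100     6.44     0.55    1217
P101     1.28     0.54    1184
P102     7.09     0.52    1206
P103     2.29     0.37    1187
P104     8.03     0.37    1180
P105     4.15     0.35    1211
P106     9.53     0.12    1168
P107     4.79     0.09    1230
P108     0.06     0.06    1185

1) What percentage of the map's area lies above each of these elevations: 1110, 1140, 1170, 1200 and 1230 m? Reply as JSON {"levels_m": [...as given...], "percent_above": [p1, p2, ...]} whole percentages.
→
{"levels_m": [1110, 1140, 1170, 1200, 1230], "percent_above": [85, 64, 47, 23, 8]}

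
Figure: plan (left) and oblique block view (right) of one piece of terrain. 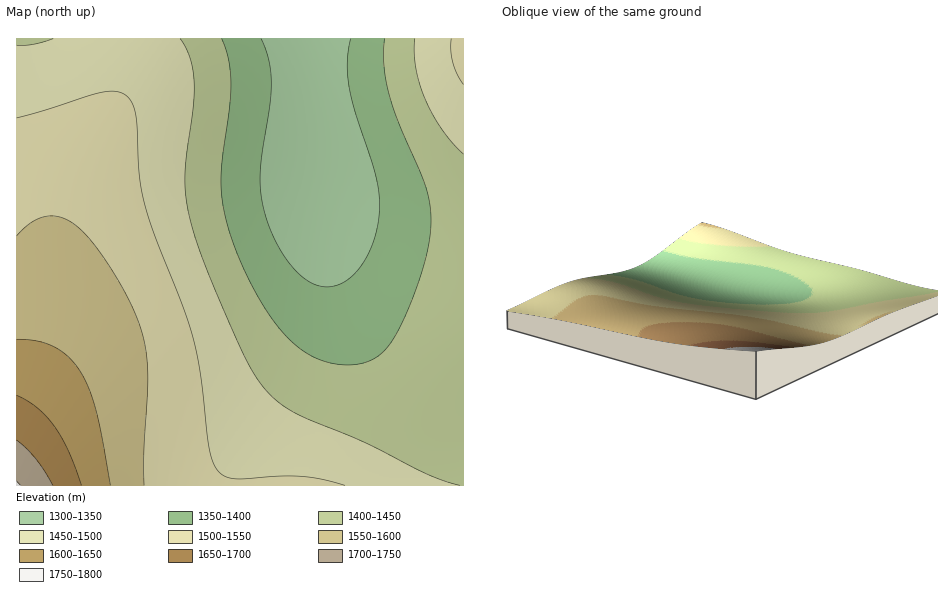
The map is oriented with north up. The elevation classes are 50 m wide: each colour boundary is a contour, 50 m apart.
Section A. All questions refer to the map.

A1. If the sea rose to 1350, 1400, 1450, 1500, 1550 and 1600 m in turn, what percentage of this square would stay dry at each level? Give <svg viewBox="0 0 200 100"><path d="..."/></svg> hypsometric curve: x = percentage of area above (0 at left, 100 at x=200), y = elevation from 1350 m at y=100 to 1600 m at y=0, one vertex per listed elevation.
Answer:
<svg viewBox="0 0 200 100"><path d="M177 100l-31-20-43-20-41-20-31-20-20-20"/></svg>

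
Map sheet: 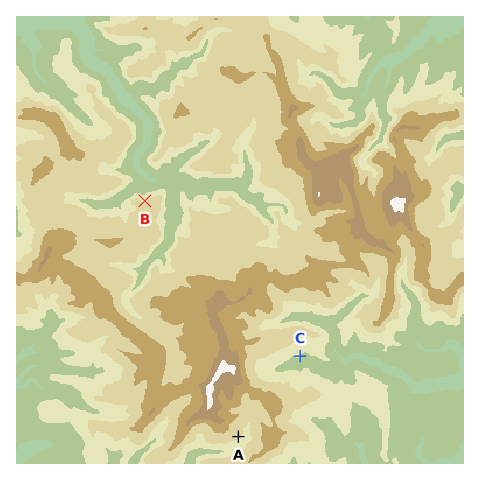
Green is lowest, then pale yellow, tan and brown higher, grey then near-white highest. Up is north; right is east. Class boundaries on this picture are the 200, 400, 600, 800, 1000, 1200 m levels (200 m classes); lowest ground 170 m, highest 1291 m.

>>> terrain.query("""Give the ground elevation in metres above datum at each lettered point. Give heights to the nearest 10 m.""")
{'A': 640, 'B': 580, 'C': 410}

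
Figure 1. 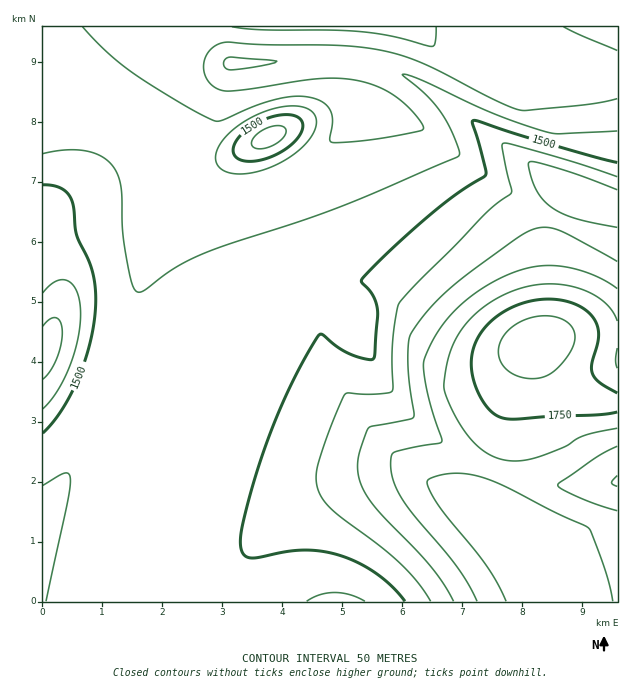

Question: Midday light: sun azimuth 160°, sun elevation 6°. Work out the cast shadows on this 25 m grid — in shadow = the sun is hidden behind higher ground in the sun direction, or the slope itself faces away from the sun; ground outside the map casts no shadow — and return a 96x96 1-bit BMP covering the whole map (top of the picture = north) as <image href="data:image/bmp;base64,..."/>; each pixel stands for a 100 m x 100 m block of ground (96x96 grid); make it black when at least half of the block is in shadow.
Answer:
<image width="96" height="96" href="data:image/bmp;base64,Qk2+BAAAAAAAAD4AAAAoAAAAYAAAAGAAAAABAAEAAAAAAIAEAAATCwAAEwsAAAIAAAAAAAAA////AAAAAAAAAAAAAAAAAAAAAAAAAAAAAAAAAAAAAAAAAAAAAAAAAAAAAAAAAAAAAAAAAAAAAAAAAAAAAAAAAAAAAAAAAAAAAAAAAAAAAAAAAAAAAAAAAAAAAAAAAAAAAAAAAAAAAAAAAAAAAAAAAAAAAAAAAAAAAAAAAAAAAAAAAAAAAAAAAAAAAAAAAAAAAAAAAAAAAAAAAAAAAAAAAAAAAAAAAAAAAAAAAAAAAAAAAAAAAAAAAAAAAAAAAAAAAAAAAAAAAAAAAAAAAAAAAAAAAAAAAAAAAAAAAAAAAAAAAAAAAAAAAAAAAAAAAAAAAAAAAAAAAAAAAAAAAAAAAAAAAAAAAAAAAAAAAAAAAAAAAAAAAAAAAAAAAAAAAAAAAAAAAAAAAAAAAAAAAAAAAAAAAAAAAAAAAAAAAAAAAAAAAAAAAAAADgAAAAAAAAAAAAAAHgAAAAAAAAAAAAAAHgAAAAAAAAAAAAAADAAAAAAAAAAAAAAAAAAAAAAAAAAAAAAAAAAAAAAAAAAAAAAAAAAAAAAAAAAAAAAAAAAAAAAAAAAAAAAAAAAAAAAAAAAAAAAAAAAAAAAAAAAAAAAAAAAAAAEAAAAAAAAAAAAAAAAAAAAAAAAAAAAAAAAAAAAAAAAAAAAAAAAAAAAAAAAAAAAAAAAAAAAAAAAAAAAAAAAAAAAAAAAAAAAAAAAAAAAAAAAAAP+AAAAAAAAAAAAAAf/4AAAAAAAAAAAAAf//gAAAAAAAAAAAA///8AAAAAAAAAAAA////gCAAAAAAAAAA////4CAAAAAAAAAA////+DAAAAAAAAAA/////DAAAAAAAAAA/////jAAAAAAAAAA/////zAAAAAAAAAA/////yAAAAAAAAAA/////gAAAAAAAAAA/////gAAAAAAAAAA/////AAAAAAAAAAA////+AAAAAAAAAAA////8AAAAAAAAAAA////4AAAAAAAAAAAf///wAAAAAAAAAAAf///gAAAAAAAAAAAf//+AAAAAAAAAAAAf//8AAAAAAAAAAAAf//4AAAAAAAAAAAAf//wAAAAAAAAAAAAf//gAAAAAAAAAAAAf//AAMAAAAAAAAAAf/+AB8AAAAAAAAAAf/8AH8AAAAAAAAAAf/4A/8AAAAAAAAAAf/wD/8AAAAAAAAAAf/gH/8AAAAAAAAAAf/gf/8AAAAAAAAAAf/B//4AAAAOAAAAAf8D//4AAAAfwAAAAf4H//wAAAAf8AAAAfwf//wAAAAf/gAAAfA///wAAAAP/4AAAIB///gAAAAP/+AAAAD///gAAAAP//gAAAH///AAAAAP//wAAAf///AAAAAP//4AAA////AAAAAP//4AAB///+AAAAAH//gAAH///+AAAAAD//AAAP///8AAAAAB/4AAA////8AAAAAAfAAAD////4AAAAAAAAAAf////wAAAAAP/8AP/////gAAAAA/////////+AAAAAA/////////wAAAAAA//////+H/AAAAAAA//////wAQAAAAAAA//////AAAAAA="/>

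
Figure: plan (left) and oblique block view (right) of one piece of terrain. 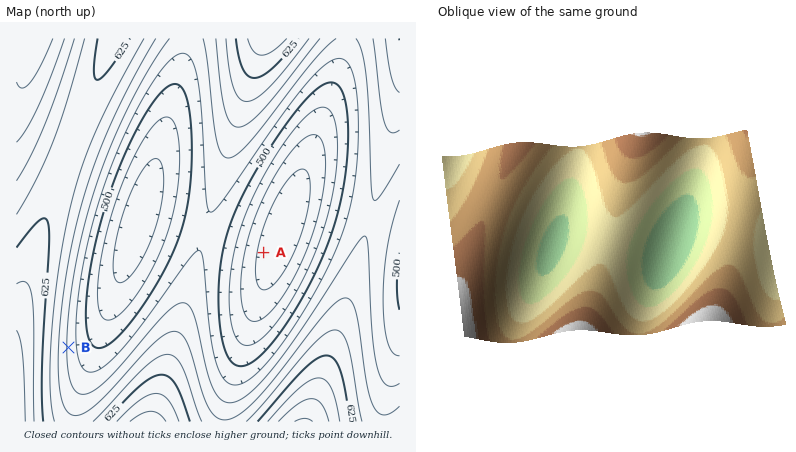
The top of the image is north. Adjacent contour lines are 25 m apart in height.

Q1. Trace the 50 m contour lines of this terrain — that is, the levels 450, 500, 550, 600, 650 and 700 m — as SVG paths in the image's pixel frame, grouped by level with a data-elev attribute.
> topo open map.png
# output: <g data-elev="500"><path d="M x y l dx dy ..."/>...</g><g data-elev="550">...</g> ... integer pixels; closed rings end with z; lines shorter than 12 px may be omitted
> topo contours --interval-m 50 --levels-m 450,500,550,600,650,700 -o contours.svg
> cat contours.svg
<g data-elev="450"><path d="M250 321l-4-5-3-8-2-24 3-30 9-32 15-34 18-30 18-19 6-4 6 0 5 3 3 8 1 26-4 32-10 36-15 34-18 28-16 17-6 2z"/><path d="M120 283l-4-2-2-4-1-15 3-22 6-24 8-23 10-20 10-11 4-3 4 0 4 7 2 16-2 20-6 22-8 22-10 19-10 14z"/></g><g data-elev="500"><path d="M238 366l-8-5-5-11-4-16-2-22 0-22 1-24 4-20 6-20 9-24 13-24 36-56 14-19 14-13 10-7 8 0 7 5 4 12 3 18 0 22-5 48-12 46-21 50-28 47-14 16-12 12-10 6z"/><path d="M96 348l-5-4-3-10-2-12 0-18 6-46 13-50 17-48 22-43 18-26 8-6 8-1 5 6 4 10 5 38-2 50-8 40-7 20-10 20-26 44-13 17-12 12-10 6z"/><path d="M400 310l-3-24 3-33"/></g><g data-elev="550"><path d="M400 383l-8 3-6-2-6-7-3-11-5-38-4-82-2-8-2-2-8 10-47 72-29 42-22 26-18 14-8 3-6-1-6-4-5-6-8-20-13-56-4-10-6-3-8 2-10 9-48 55-20 18-8 5-6 2-6-1-4-4-4-11-3-14 1-42 7-52 12-54 15-48 20-48 24-47 23-34"/><path d="M65 38l-27 68-12 23-10 13"/><path d="M203 38l4 24 9 78 6 14 2 3 4 1 8-3 12-12 64-80 14-15 10-10"/><path d="M356 38l6 14 4 24 5 112 1 9 2 3 8-6 18-30"/></g><g data-elev="600"><path d="M54 422l-3-15-1-19 2-54 7-66 11-58 11-40 14-36 20-42 29-54"/><path d="M202 422l-20-56-6-8-8-4-10 3-12 9-53 56"/><path d="M362 422l-14-76-6-12-4-3-4-1-8 4-14 11-48 57-18 20"/><path d="M85 38l-18 62-14 42-17 38-20 34"/><path d="M226 38l3 30 4 18 6 12 7 4 10-4 14-11 39-49"/><path d="M385 38l6 40 4 10 5 5"/></g><g data-elev="650"><path d="M34 422l0-98-2-24-2-10-3-6-5-3-6 3"/><path d="M179 422l-11-22-6-5-6-2-6 2-10 5-23 22"/><path d="M340 422l-4-20-5-14-5-8-8-2-8 2-10 8-32 34"/><path d="M248 38l6 13 8 4 10-4 15-13"/></g><g data-elev="700"><path d="M313 422l-9-4-9 4"/></g>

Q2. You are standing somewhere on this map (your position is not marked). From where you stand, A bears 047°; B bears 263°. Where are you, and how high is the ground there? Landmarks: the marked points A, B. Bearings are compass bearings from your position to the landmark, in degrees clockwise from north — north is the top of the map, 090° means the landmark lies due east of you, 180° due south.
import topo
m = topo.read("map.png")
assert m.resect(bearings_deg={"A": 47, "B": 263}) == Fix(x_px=176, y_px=334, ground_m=580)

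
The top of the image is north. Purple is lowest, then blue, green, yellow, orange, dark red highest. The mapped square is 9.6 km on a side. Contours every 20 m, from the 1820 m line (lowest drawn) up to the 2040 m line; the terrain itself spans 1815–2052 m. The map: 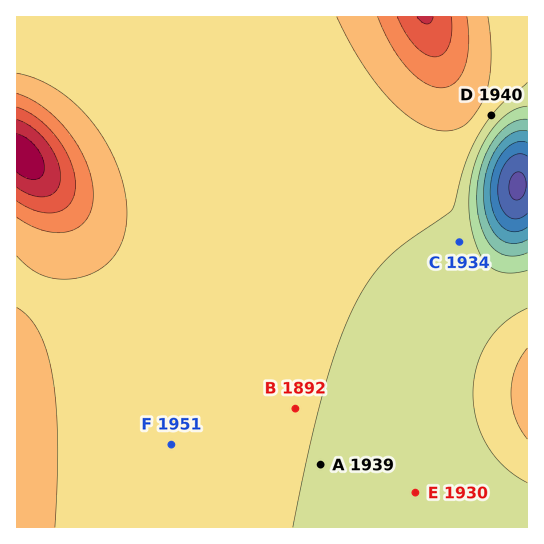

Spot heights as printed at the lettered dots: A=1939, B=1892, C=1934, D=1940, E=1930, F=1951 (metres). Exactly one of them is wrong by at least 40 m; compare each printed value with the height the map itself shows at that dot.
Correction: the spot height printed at B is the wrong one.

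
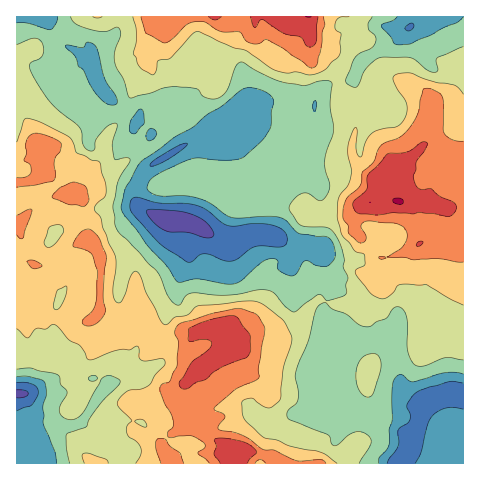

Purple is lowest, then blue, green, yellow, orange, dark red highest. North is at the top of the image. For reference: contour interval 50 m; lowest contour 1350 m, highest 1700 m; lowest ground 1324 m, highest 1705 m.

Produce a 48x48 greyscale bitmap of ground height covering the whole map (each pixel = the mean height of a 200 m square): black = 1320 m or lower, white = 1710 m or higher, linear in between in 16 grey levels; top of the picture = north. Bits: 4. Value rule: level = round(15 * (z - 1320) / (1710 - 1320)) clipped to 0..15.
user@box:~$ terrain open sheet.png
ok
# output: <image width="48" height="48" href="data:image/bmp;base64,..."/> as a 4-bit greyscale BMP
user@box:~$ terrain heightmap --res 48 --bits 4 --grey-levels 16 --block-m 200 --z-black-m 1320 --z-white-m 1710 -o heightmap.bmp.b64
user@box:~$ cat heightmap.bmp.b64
<image width="48" height="48" href="data:image/bmp;base64,Qk32BAAAAAAAAHYAAAAoAAAAMAAAADAAAAABAAQAAAAAAIAEAAATCwAAEwsAABAAAAAAAAAAAAAAABEREQAiIiIAMzMzAERERABVVVUAZmZmAHd3dwCIiIgAmZmZAKqqqgC7u7sAzMzMAN3d3QDu7u4A////AEREV4mZmZmry6q97ty8u6u5iHZUIjNEREREZ4iImYmsuqu97u27qZmYeIdlMjNERERFZ4iIiZmruqvN3cqZmIiHd3d2QyNERERFZ3d4iZmau7zLu6mIeId2Z3dmQyNERERGZ3d3iZmarMzLqpiId3ZmZmZmUzI0RDRGd3d4iZmqvMu7upiIhmZmZmZmVDIzQyNGd4d3iqqqzMu7qZmZh3Z2ZmZ2UzIiIhI1Z3d3eaqrzMu7uqmZmHdmZnd2VDIiISNGd3d3d4ibvdzLu7qql3ZmZnd2VEQzM1VmeId3d4iKrN7cy7u6l3d2Znh2VWZVRHd3iIiHeIiJq97t3Mu6mHd3Znh3Znd2ZoiIiImYiJmZq83e7dy7qHd3Zmd3Znh3d4mIiJmZmZmqq8zd7ty6qXd3dmZ2Z4iIiImIiZmaqqqqq93d7ty6qYd3dmZmZ4iIiJmZmqqqqqqpq93u7ty6qId3dmd2Z3iIiKqqqqu6qqqpmqvN3cuqmId3d3d3Z3iIiKqqmZq7mqqYiImqu7qph3d3d4iHd4iIiKqqmZm6maqYd4iIiJmIdnd3eIiIiIiImaq6mZmqmZmHZndmZnd3ZmZ2Z4iamIiZmqqpmZmqmZmHZVVVVVZmZmZmZ4mqmZmaqquqmZmrmJh3VERFRFVVVVZVZ5qqqqmaqru6qZq7mIh2RDREM0VVVFVVZ4mqqqqqq6qpqqq7mIdkMzMzIzREREREaJmru8y7u6qZmrzKiHZDIiIiIiMzNEREaKqqq83My7qZmby5h2UyIRERIiIzNFVWiruqqrzMzLqZmaqpdlMhERESMzMzRXd3m7qqq7zMzLupmqqYdUIQAREjVVVVVoiInMzMzMzd3KqqqrqYdTIiIiNFZ3ZmZ4h4nN7u7t3d3KqrvMuZdTNEVFVnd3d3Z4d3m97u/u7dzLqqu8updUVWZnd3Znd3ZmZnib3u7t3cy7u7u7qpdlRWZmZmZndmZmZniazu3dzMzLvMqqqod2RFVmZmZmZmZmVniave3dzMzLvMqamYd3VDRVVVVVZmZmZniZq97tzMzKvMuph4dmZUM0RERFVmZmZniZmszd3MzKvLuoZ4dmVVVDNERERWZmZniZmrvM3cu5q6mHZndlVVZUREMzRVZmZWeJmZqrzLqpmYh3ZWdlVWZlVEQzRFZmZWeJiImbvLqYmId2VWZlVmZmZUQzRFZmVXiIiIiau7qYiHdmVVVmVmZnZmVERFVmVXiIiIiau7qYh3dlVVVndmZmd3ZURVZmZXiHiIiau7qYd3ZlVVV4iHd3eIdlVWZ3dnd3iImaqpmYd3ZVVVZ4iYiIiIhmZ3iIiIh2eImZmIiHd3ZlVVeJmZiIiIh3eJmauph2eIiId3d3d3ZlVWeJmZmIiIiImaqru5mHZ3d3Z3d3d2ZVVWeJmaqYiIiZqqu8y6mId2ZmZmd3d2VVVmd4qrupiZqry7zN7KmYh2VEVWZmZlZmd3d4q7u6mru7zM3d7KmYdlQzRVVlVEVniIiJu7zLvMzM3d3e7KmYdlVDREVQ=="/>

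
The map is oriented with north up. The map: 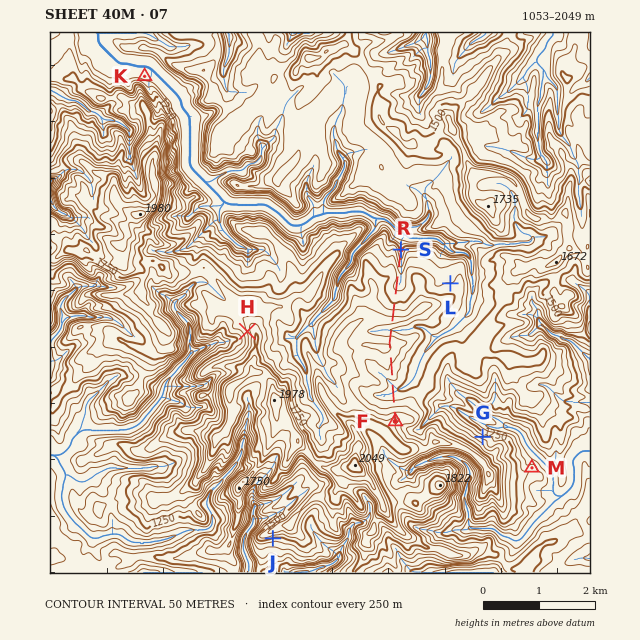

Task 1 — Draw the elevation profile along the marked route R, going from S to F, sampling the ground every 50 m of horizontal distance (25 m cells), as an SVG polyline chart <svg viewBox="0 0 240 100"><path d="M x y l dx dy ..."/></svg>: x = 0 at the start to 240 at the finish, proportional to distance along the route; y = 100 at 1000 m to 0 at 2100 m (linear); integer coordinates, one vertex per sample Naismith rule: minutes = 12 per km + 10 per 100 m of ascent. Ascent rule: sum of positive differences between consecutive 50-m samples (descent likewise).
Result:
<svg viewBox="0 0 240 100"><path d="M0 78l4-2 4-1 4-2 4-2 4-2 3-2 4-2 4-3 4-1 4-1 4 0 4 0 4 0 4 0 4-1 4-1 4-1 3-1 4-1 4-2 4-2 4-2 4-2 4-2 4-1 4 0 4 3 4 2 4 1 3-2 4-3 4-2 4-1 4-1 4 0 4 0 4 1 4 0 4 1 4 2 3 1 4 0 4 1 4 0 4 1 4 1 4 2 4 1 4 0 4 1 4 0 4 0 3-2 4-1 4-2 4-2 4-2 4-3 4-2 4-2 4-2 1 0"/></svg>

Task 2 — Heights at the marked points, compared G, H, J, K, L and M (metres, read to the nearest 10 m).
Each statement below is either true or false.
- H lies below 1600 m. false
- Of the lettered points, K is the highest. false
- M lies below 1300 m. true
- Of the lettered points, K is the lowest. true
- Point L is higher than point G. true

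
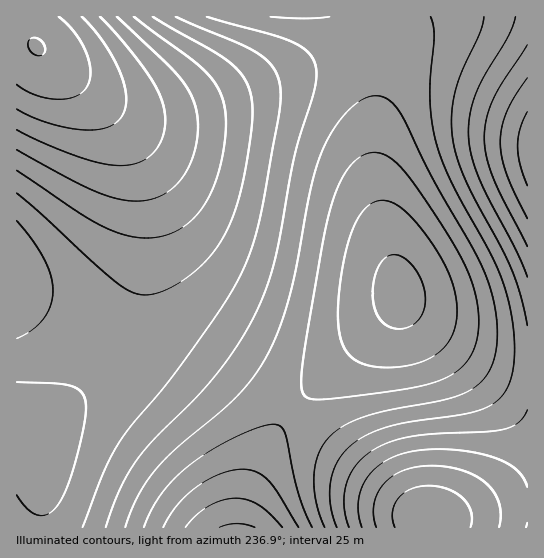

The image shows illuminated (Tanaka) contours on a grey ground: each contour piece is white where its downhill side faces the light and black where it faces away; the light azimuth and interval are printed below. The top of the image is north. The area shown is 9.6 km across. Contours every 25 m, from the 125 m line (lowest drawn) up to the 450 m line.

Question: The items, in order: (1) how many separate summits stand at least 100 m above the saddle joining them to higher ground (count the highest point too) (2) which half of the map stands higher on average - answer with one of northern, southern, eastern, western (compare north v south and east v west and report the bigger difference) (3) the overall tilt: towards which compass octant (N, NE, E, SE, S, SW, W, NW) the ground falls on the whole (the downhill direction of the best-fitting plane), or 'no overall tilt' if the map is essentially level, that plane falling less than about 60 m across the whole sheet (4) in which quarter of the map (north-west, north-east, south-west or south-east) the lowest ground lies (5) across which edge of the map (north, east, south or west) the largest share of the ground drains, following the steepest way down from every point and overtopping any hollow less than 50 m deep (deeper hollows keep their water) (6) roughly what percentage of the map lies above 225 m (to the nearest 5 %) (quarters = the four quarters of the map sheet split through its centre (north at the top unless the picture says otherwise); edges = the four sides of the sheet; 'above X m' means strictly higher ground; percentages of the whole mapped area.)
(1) Counting only tops that stand 100 m proud, the map has 1 summit.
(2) Taken as a whole, the eastern half is higher than the western.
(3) The general tilt is down to the north-west (the land rises towards the south-east).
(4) The lowest point lies in the north-west quarter of the map.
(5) Drainage is mainly to the west: more ground falls towards that edge than towards any other.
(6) About 90 % of the map lies above 225 m.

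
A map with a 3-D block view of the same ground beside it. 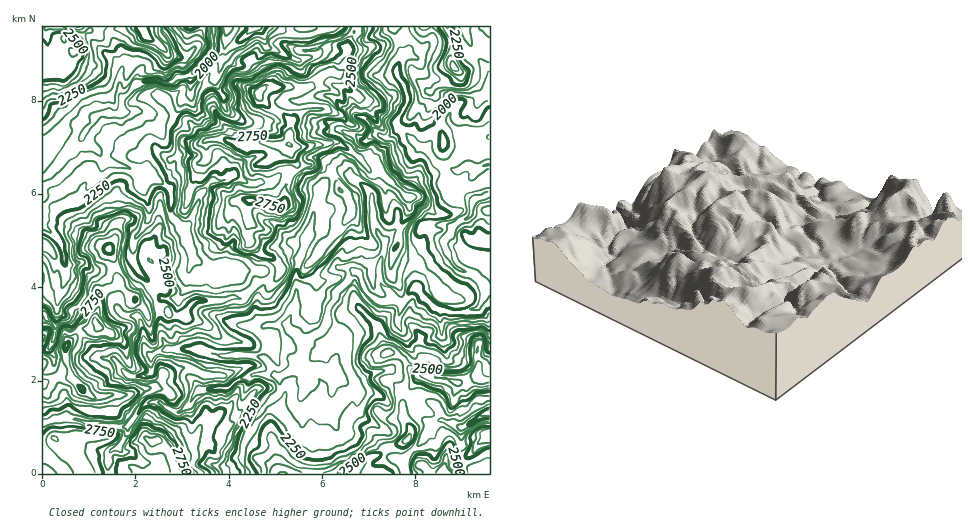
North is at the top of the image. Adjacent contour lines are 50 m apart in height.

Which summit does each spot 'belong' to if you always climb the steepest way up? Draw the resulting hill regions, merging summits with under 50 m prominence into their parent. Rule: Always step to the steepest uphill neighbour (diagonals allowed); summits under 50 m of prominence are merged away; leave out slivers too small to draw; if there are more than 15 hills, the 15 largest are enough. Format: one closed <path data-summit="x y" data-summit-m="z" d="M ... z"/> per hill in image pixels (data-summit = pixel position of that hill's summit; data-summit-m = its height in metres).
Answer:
<path data-summit="66 346" data-summit-m="3016" d="M191 74l-13 3-11 6-12-3-19 4-14 14-1 14-24 3-15 22 5 8 10 4 9 12 22 6 17 11-3 10 7 17-1 15-14 19-2 21-12 6-27 4 7 7 18 32 7 6 14 3 5 12 1 16 5 8 2 17-7 5-16 0-15-18-15-2-29-35-12-9-4 27-8 10-4 1 0 21 4 0 6-4 16 36-1 16 9 0 14 5 37 2 14-19 8-5 10 0 10 7 9 3 11-7 11-15 26-1 11-9 20-6 11 2 7-1 3 2 6-2 11-7 6-8 3-17 20-15 4-7 1-13 7-15 19-21-17-6-1-4 5-14-11-11-8-5-14 2-14 40 3 20-6 21-6 10-22 1-8-12 2-17 6-10 0-11-4-6-19 1-14-3-19 3-14-11-10-32-12-11-2-4 0-23-14-9 16-11 2-10-19-38-7-8 18 2 7-4 8-11 10-9z"/><path data-summit="289 144" data-summit-m="2854" d="M393 26l-66 0-14 9 4 18-10 5 16 22 11 3 14 11 4 8 3 13-25-19-16 0-29 6-14 17-28 3-13-7-6-8-1-12-7-11 7-29-10-5-12 16-10 7 0 19-10 9-8 11-7 4-18-2 7 8 19 38-2 10-16 11 14 9 2 27 13 11 5-5 8-25 7-10 8-7 12-1 5-5 4 0 13 9 21 0 16-11 5 0 23 12 7 4 1 4 10-18 7-4 4 0 21 14 9 10 3 29 5 10 7 7 11-14 1-4 0-12-5-13 11-12 8-24 8-14-22-22 0-7 8-14 1-11-10-21 0-7 5-14z"/><path data-summit="153 442" data-summit-m="2923" d="M260 374l-23 6-11 9-26 1-11 15-11 7-9-3-10-7-13 1-5 4-14 20 0 6-8 15-9 6-2 18 2 2 137 0 0-4-4-8 0-12 3-13 18-30 11-11 5-8-1-11z"/><path data-summit="109 249" data-summit-m="2764" d="M82 139l-35 37-5 2 0 48 19 18 5 21 17-2 10 7 27-4 12-6 2-21 14-19 1-15-7-17 3-10-17-11-22-6-10-13-9-3z"/><path data-summit="477 375" data-summit-m="2699" d="M416 288l-6 4-9 11-3 18 0 3 8 13 2 12-8 11-10 10 18 22 11 3 13 8 7 7 4 10 20 7 3-1 7-6 17-6 0-124-6 0 0 8-6 10-12 4-14 0-19-5z"/><path data-summit="453 66" data-summit-m="2421" d="M489 26l-23 0 1 10-3 3-11 2-21 0-3 3 3-8-1-10-38 1 9 25-5 14 0 7 10 21 0 7-9 18 0 7 20 20 8 4 6-16 8-10 9-5 5 9 12 9 7 2 17-2z"/><path data-summit="74 52" data-summit-m="2562" d="M110 26l-68 1 1 151 4-2 29-30 21-31 24-3 1-15-3-17 5-18-12-25z"/><path data-summit="282 206" data-summit-m="2778" d="M289 173l-5 0-16 11-21 0-13-9-4 0-5 5-14 2-11 14-9 24-7 8 10 32 14 11 18-2 2-2 0-15 4-8 19-8 10 1 11 11 16-5 17 1 15-54z"/><path data-summit="260 93" data-summit-m="2832" d="M254 26l-6 8-20 15-14 1 9 5-7 29 7 11 1 12 6 8 13 7 24-2 7-2 11-16 29-6 16 0 14 12 11 5-3-11-4-8-14-11-11-3-16-21-10 1-19-10-10-2-3-3-5-15z"/><path data-summit="407 440" data-summit-m="2573" d="M389 369l-20 5-14 10-6 0-15-6-3 36 6 15 5 5 32 4 19 20 10 3 8-10 10-8 9-16 12-7-3-10-7-7-13-8-11-3-9-13z"/><path data-summit="99 328" data-summit-m="2962" d="M83 263l-18 3-1 20-7 12 0 13 13 10 29 35 15 2 15 18 16 0 5-2 2-3-2-17-5-8-1-16-5-12-17-4-4-5-4-9-16-26z"/><path data-summit="445 473" data-summit-m="2702" d="M356 272l-4 1-16 20-7 15-1 13-4 7-21 17-2 16 8 8 10 0 8 6 5-3 4-9 1-18 4-7 36-38-9-7-8-18z"/><path data-summit="354 473" data-summit-m="2579" d="M319 369l-10 1-1 12-8 18 3 23-4 7 0 5 15 15-1 23 90 1-1-12-9-4-17-19-22-5-12 0-5-5-6-15 3-36z"/><path data-summit="142 27" data-summit-m="2541" d="M214 26l-103 0 1 11 12 25-5 18 2 15 4 1 11-12 10-3 12-1 9 3 26-10 21-23z"/><path data-summit="282 473" data-summit-m="2457" d="M300 361l-5 7-15 9-1 15-15 15-18 30-3 13 0 12 5 12 65-1 1-23-15-15 0-5 4-7-3-23 8-18 1-10z"/>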